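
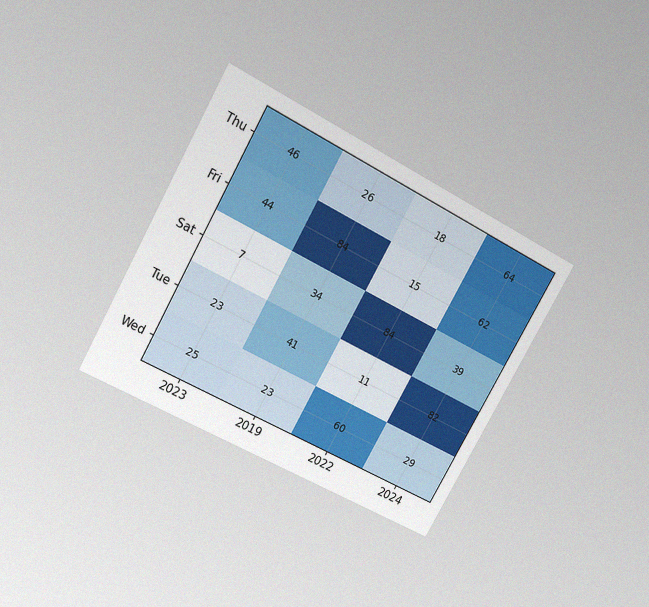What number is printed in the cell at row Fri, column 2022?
15

The chart is tilted about 29° clockwise and viewed slightly from above, with some photo noise. The (Fri, 2022) cell reads 15.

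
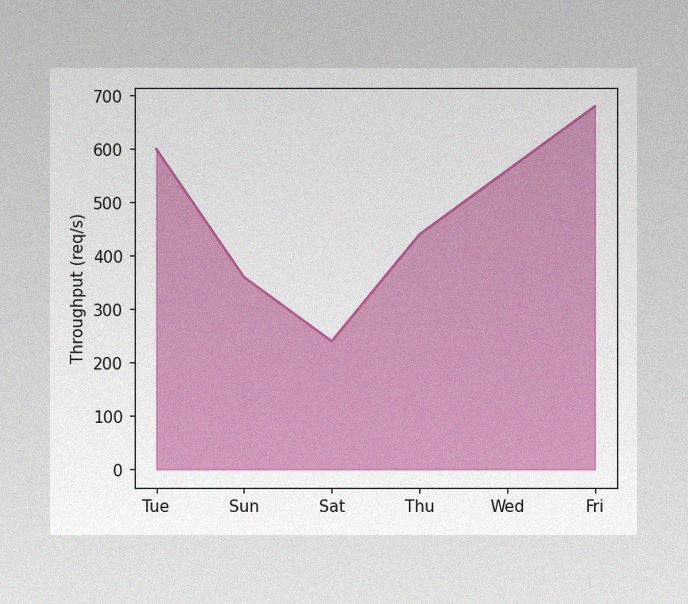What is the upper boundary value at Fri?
680req/s

The image has some photo noise and uneven lighting. At Fri the upper boundary is at 680req/s.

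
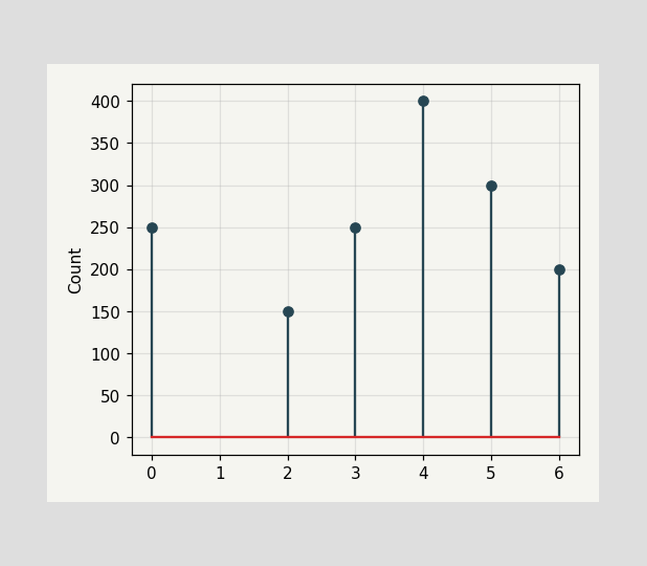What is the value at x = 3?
The stem at x=3 reaches 250.

250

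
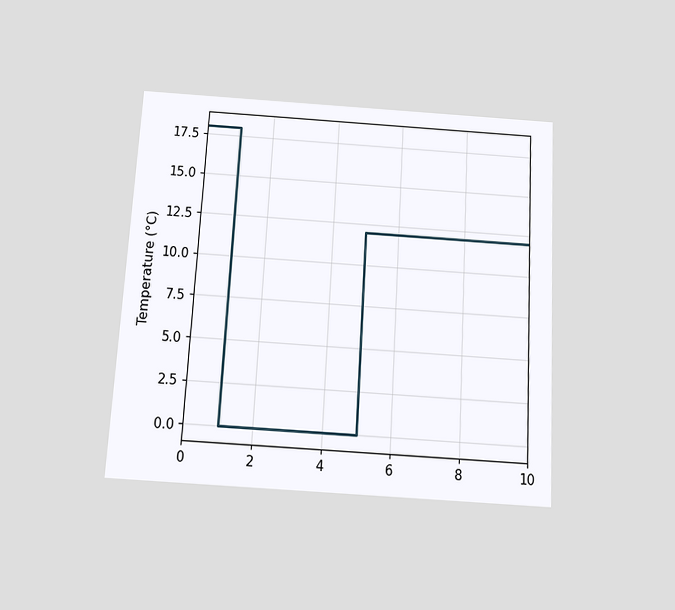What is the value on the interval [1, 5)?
0°C

The chart is tilted about 3° clockwise and viewed slightly from below. On [1, 5) the step sits at 0°C.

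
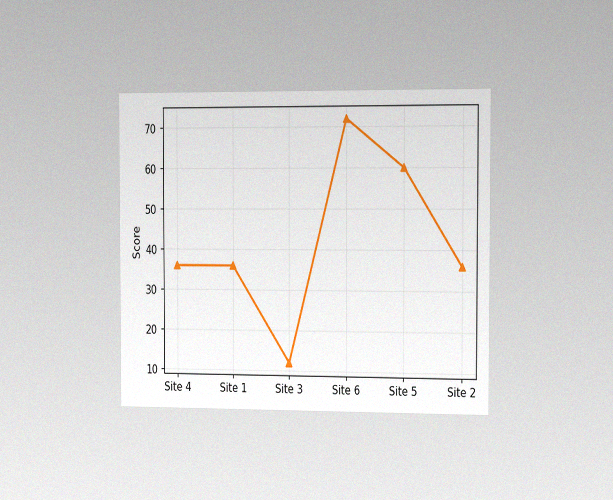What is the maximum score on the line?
The chart is viewed slightly from the right, with some photo noise. The highest point is at Site 6, and reading across to the y-axis gives 72.

72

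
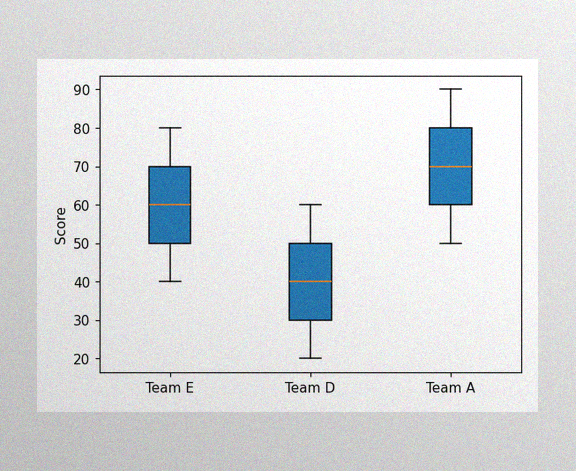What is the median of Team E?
The image has some photo noise and uneven lighting. The median line in the Team E box sits at 60.

60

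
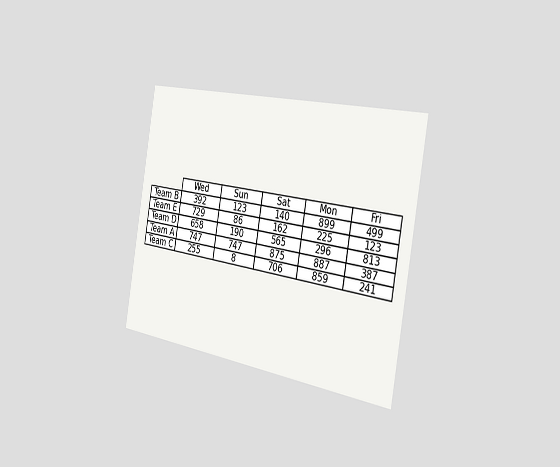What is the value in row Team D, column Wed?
658

The chart is tilted about 10° clockwise and viewed slightly from the right. The (Team D, Wed) cell reads 658.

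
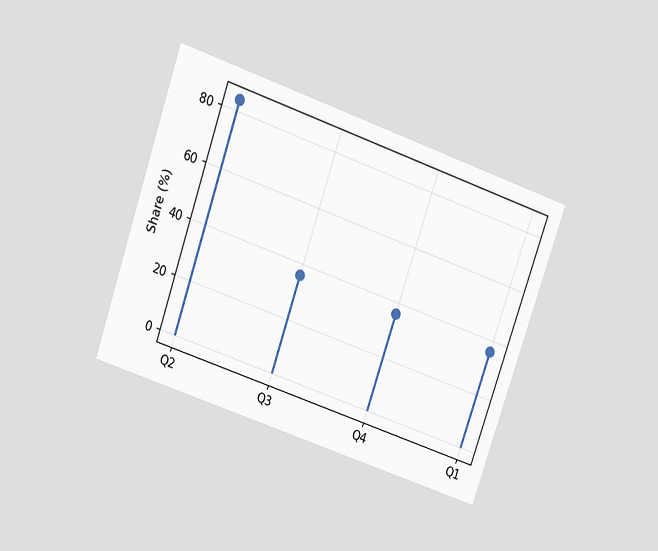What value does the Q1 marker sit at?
36%

The chart is tilted about 19° clockwise and viewed slightly from above. The Q1 marker sits at 36%.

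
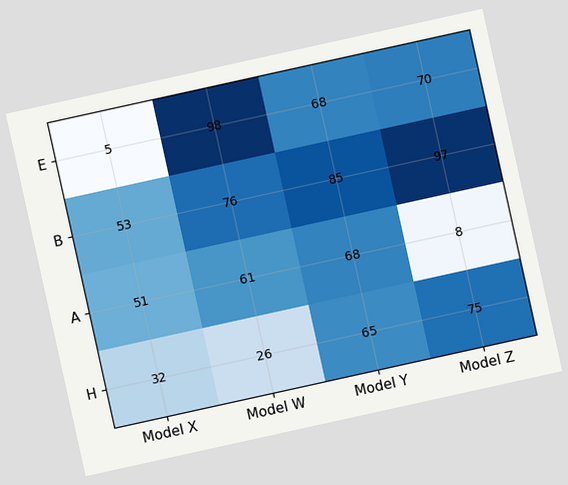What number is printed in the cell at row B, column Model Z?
97

The chart is tilted about 12° counter-clockwise. The (B, Model Z) cell reads 97.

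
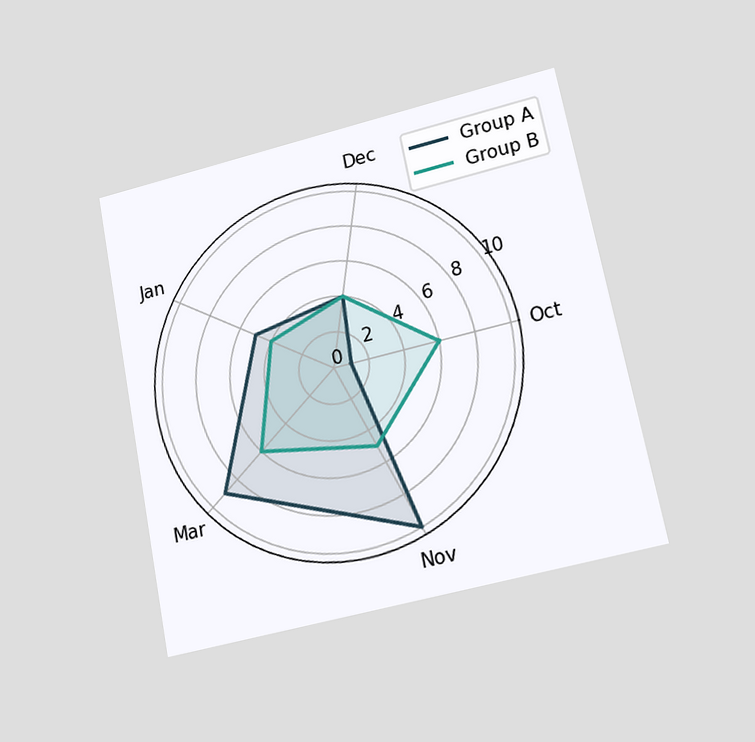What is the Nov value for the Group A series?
The chart is tilted about 11° counter-clockwise and viewed at a slight angle. On the Nov axis, Group A reaches 10.

10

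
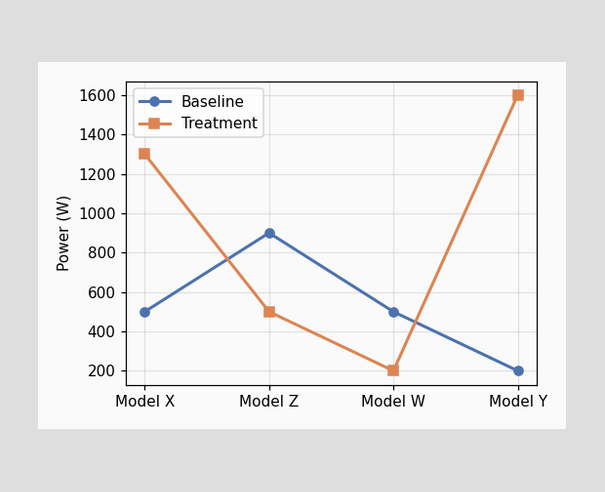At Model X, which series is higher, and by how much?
Treatment, by 800W

At Model X, Treatment sits above the other line by 800W.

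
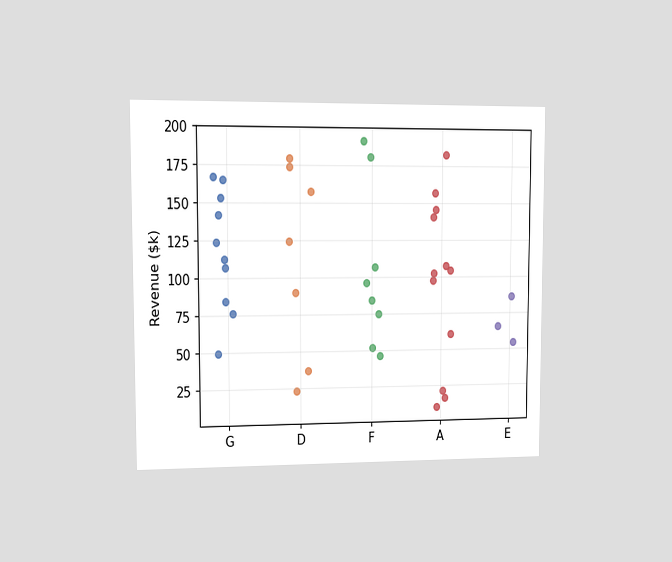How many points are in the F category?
8

The chart is viewed at a slight angle. Counting the markers in the F column gives 8.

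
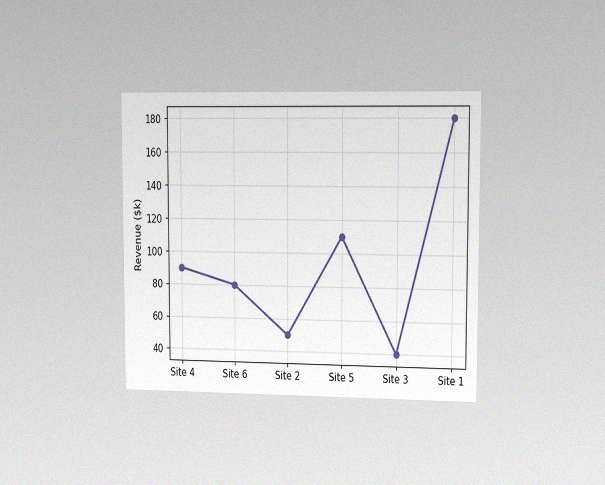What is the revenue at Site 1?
$180k

The chart is viewed slightly from the right, with some photo noise. At Site 1, the line is at $180k.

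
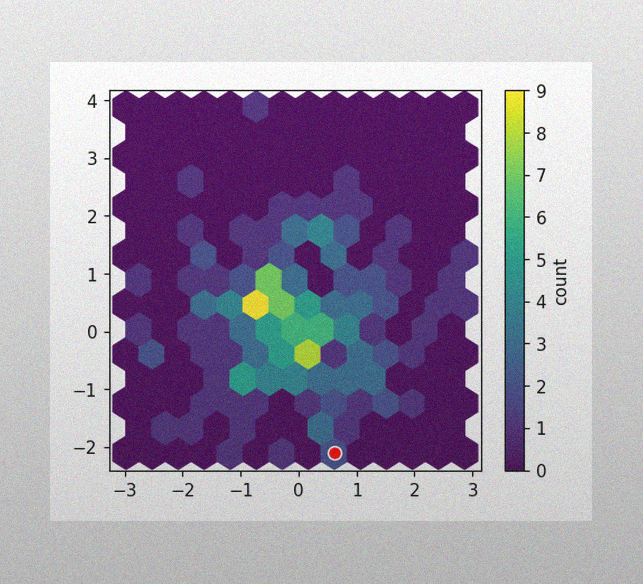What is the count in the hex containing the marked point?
2

The image has some photo noise and uneven lighting. The marked hex reads 2 on the colorbar.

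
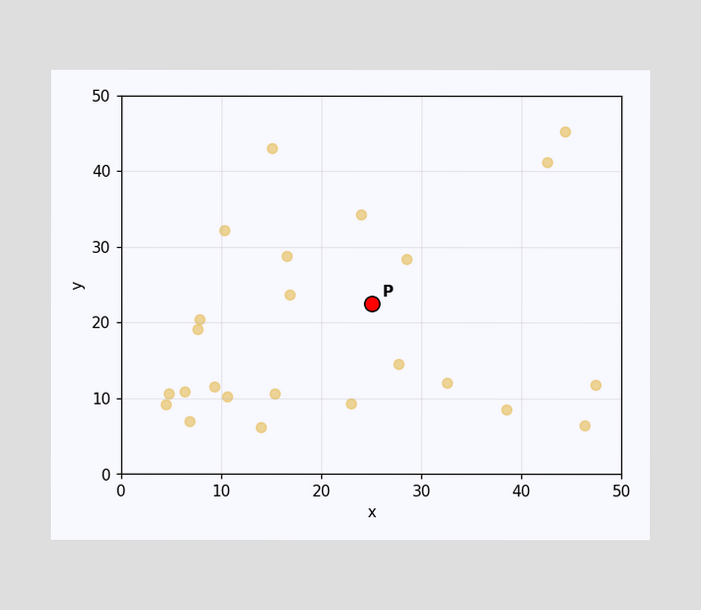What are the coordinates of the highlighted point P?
Following the gridlines from P to each axis, P sits at (25, 22.5).

(25, 22.5)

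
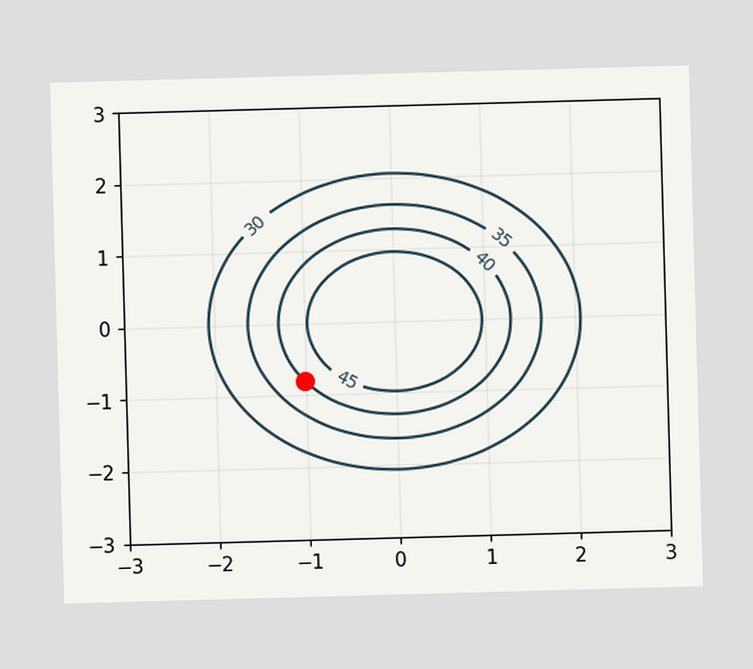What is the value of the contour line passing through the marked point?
40

The marked point sits on the contour labelled 40.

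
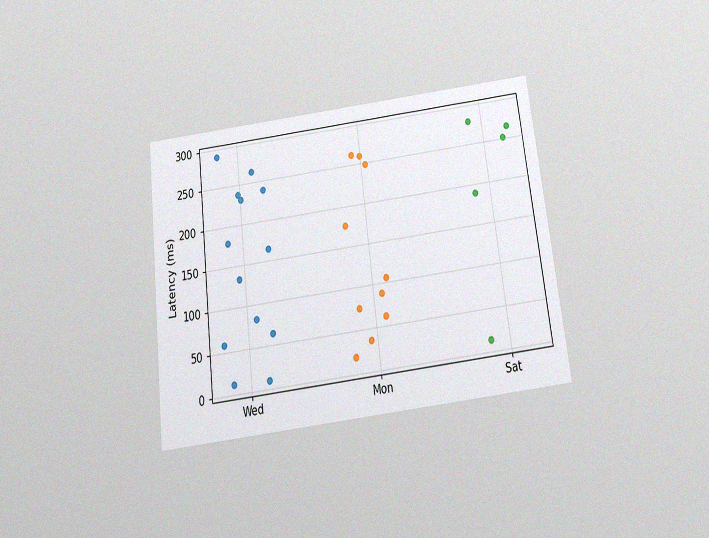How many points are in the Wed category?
The chart is tilted about 7° counter-clockwise and viewed slightly from below, with some photo noise. Counting the markers in the Wed column gives 13.

13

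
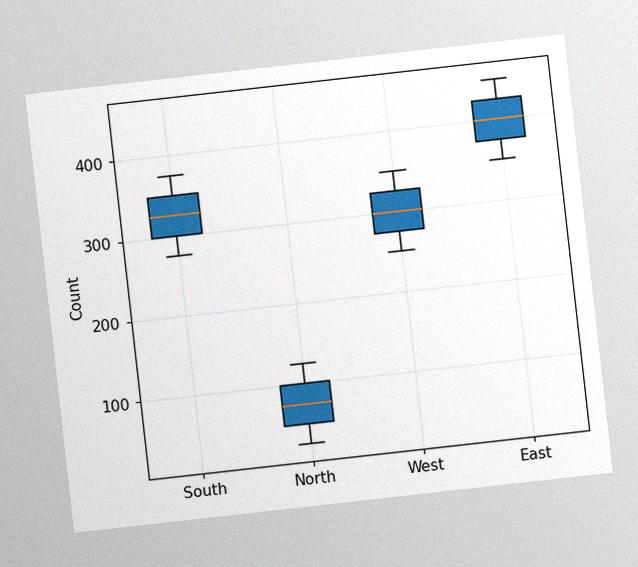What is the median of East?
400

The chart is tilted about 6° counter-clockwise, with some photo noise. The median line in the East box sits at 400.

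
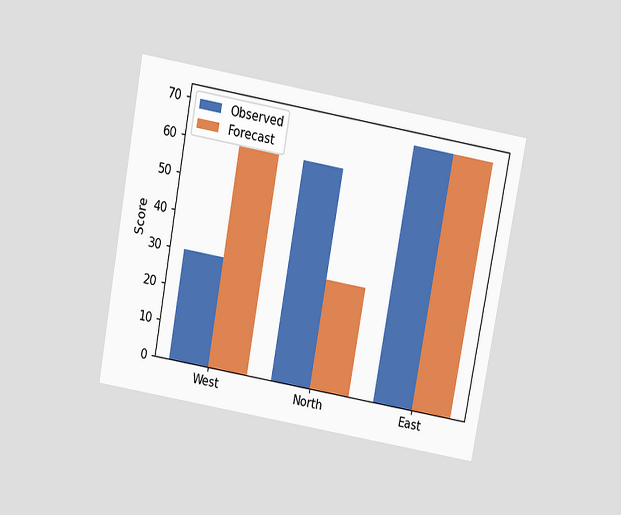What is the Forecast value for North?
30

The chart is tilted about 10° clockwise and viewed slightly from above. The Forecast bar at North reaches 30 on the y-axis.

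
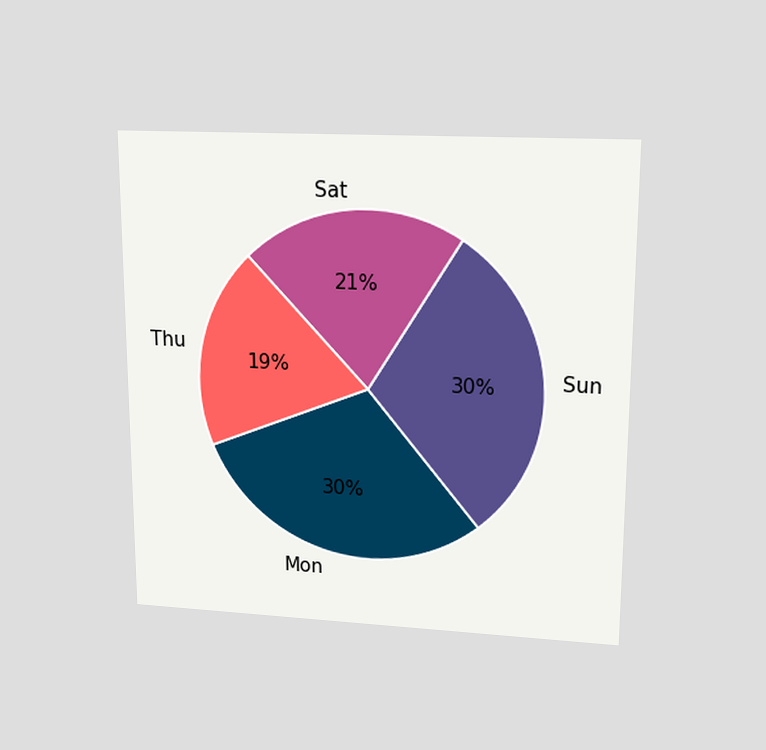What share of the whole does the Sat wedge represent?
21%

The chart is viewed slightly from above. The Sat slice takes up 21% of the pie.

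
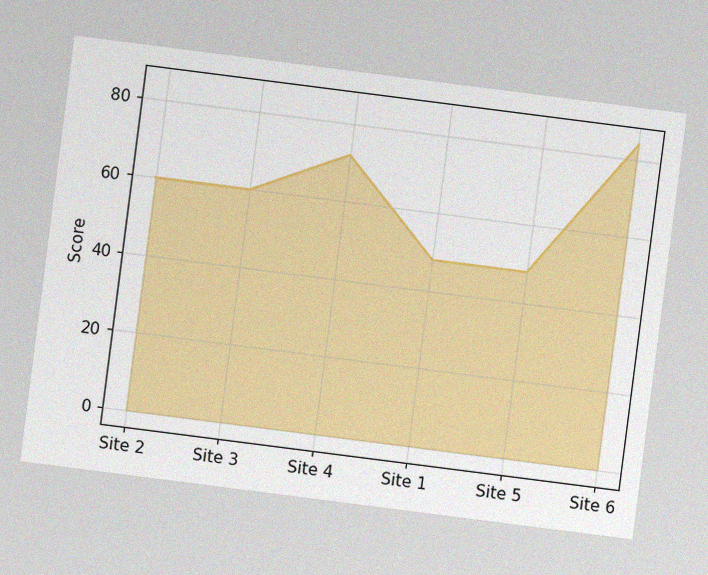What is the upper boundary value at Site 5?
The chart is tilted about 7° clockwise, with some photo noise. At Site 5 the upper boundary is at 48.

48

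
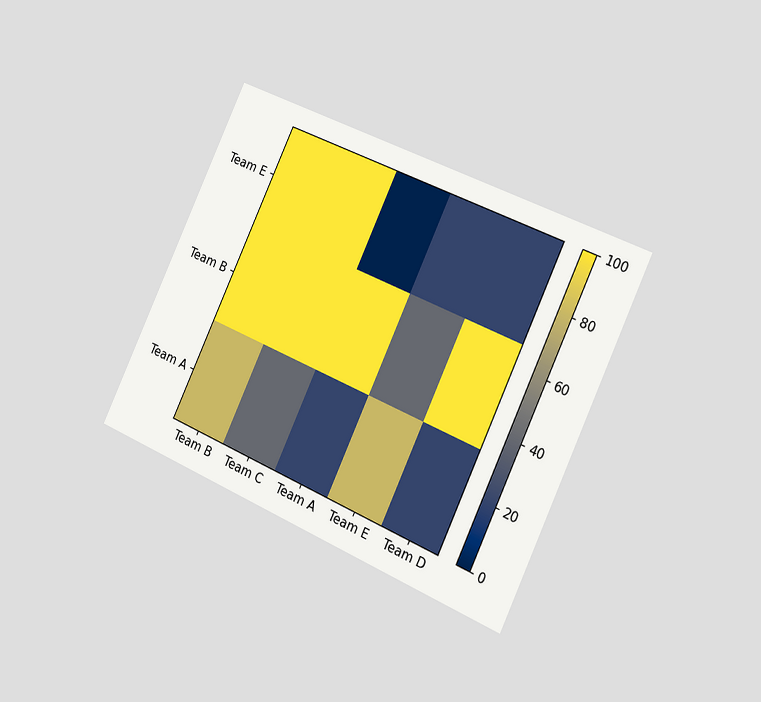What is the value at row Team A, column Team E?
80

The chart is tilted about 25° clockwise and viewed slightly from the right. Matching cell (Team A, Team E) against the colorbar gives 80.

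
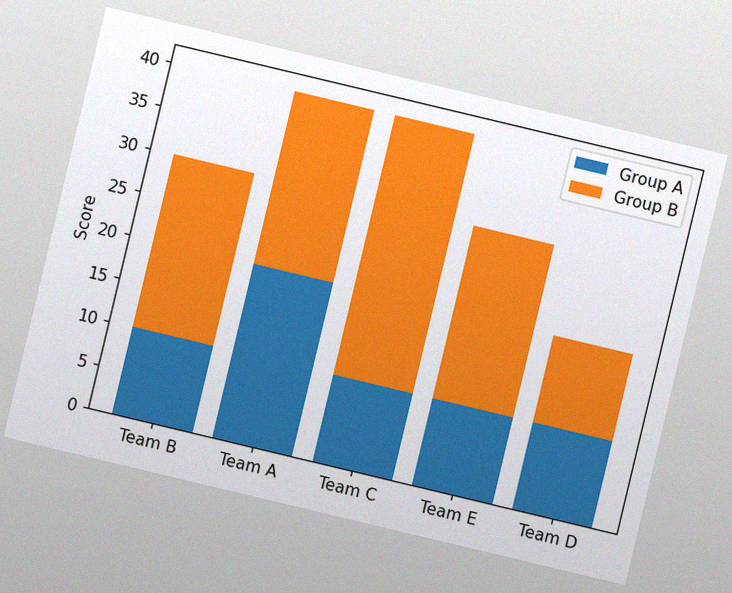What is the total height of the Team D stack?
The chart is tilted about 13° clockwise, with some photo noise. The Team D stack's top reaches 20 on the y-axis.

20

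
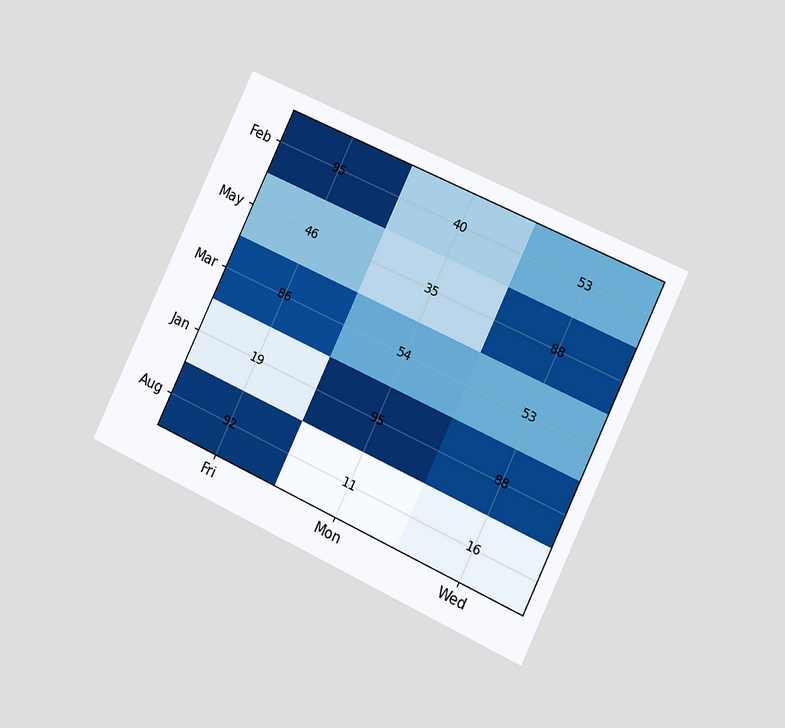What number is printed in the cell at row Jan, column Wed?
The chart is tilted about 25° clockwise and viewed slightly from the right. The (Jan, Wed) cell reads 88.

88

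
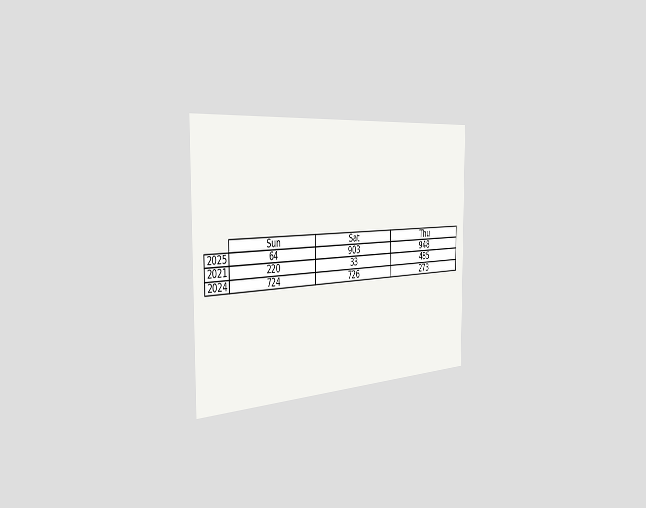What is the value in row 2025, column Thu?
948

The chart is viewed slightly from the left. The (2025, Thu) cell reads 948.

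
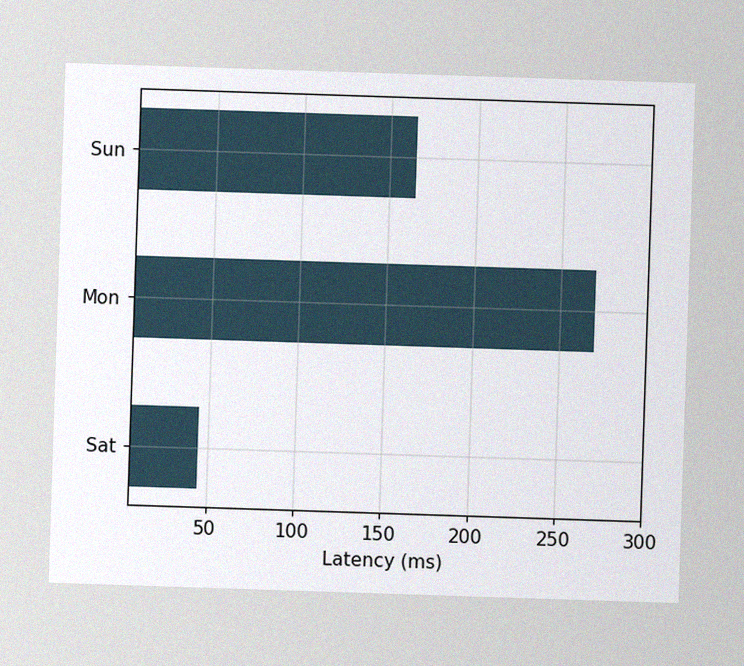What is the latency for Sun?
165ms

The image has some photo noise and uneven lighting. Reading along the chart's x-axis, the Sun bar reaches 165ms.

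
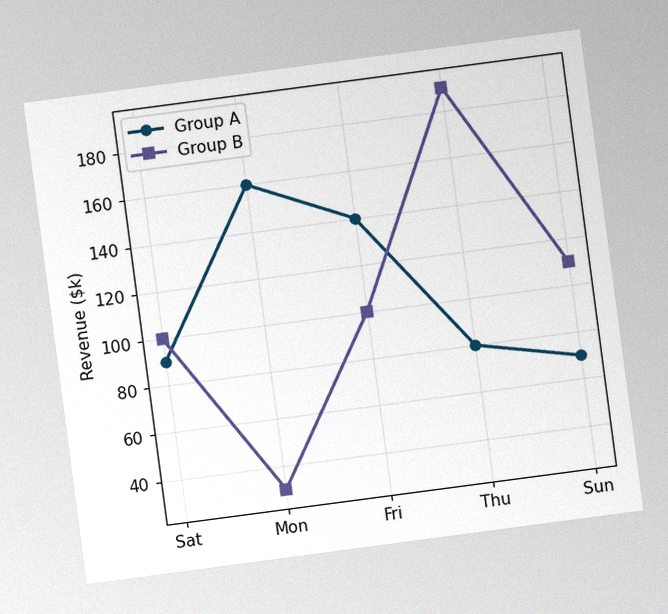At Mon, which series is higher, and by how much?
The chart is tilted about 8° counter-clockwise, with some photo noise. At Mon, Group A sits above the other line by $130k.

Group A, by $130k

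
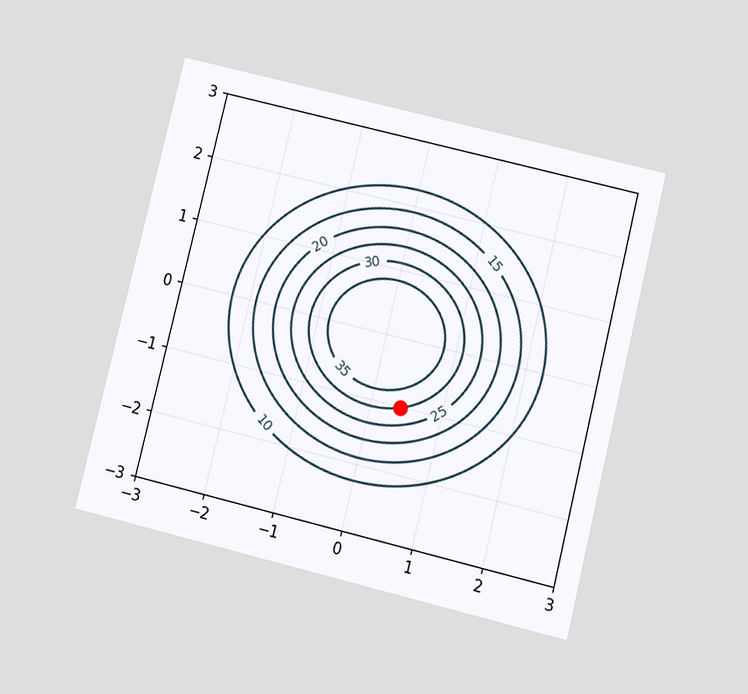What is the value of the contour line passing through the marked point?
30

The chart is tilted about 14° clockwise and viewed slightly from below. The marked point sits on the contour labelled 30.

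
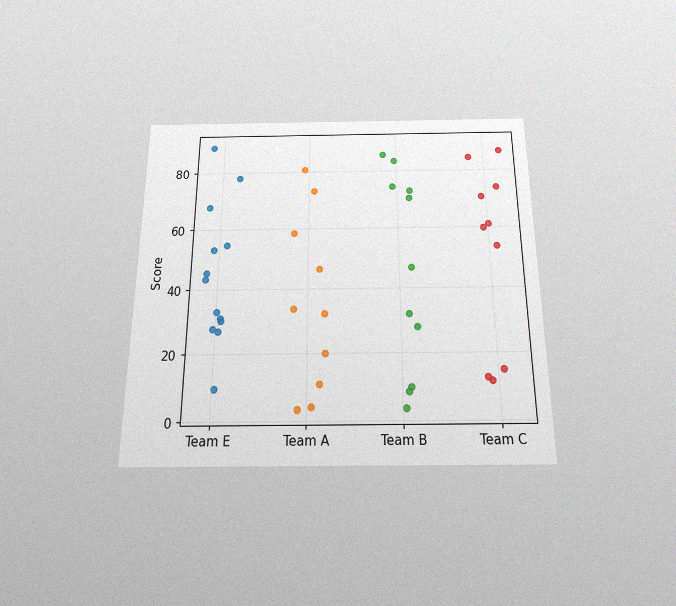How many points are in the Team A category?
10

The chart is viewed slightly from below, with some photo noise. Counting the markers in the Team A column gives 10.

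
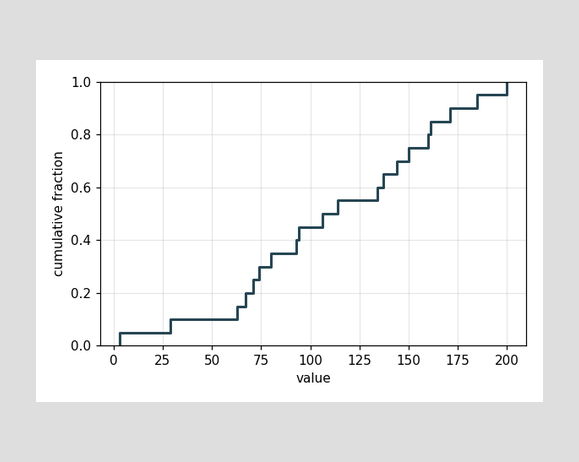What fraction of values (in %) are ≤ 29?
10%

At x=29 the ECDF step is at 10%.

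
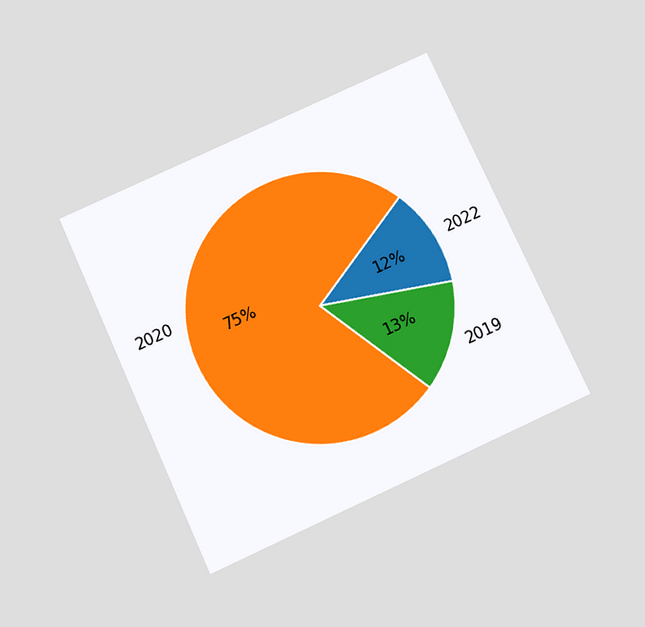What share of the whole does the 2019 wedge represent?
13%

The chart is tilted about 25° counter-clockwise and viewed slightly from below. The 2019 slice takes up 13% of the pie.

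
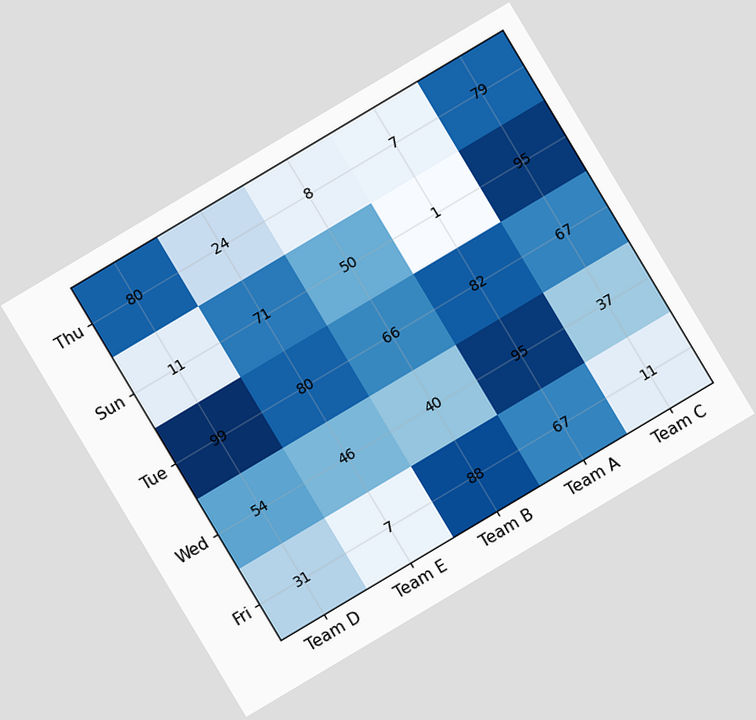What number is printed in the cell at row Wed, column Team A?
95

The chart is tilted about 31° counter-clockwise. The (Wed, Team A) cell reads 95.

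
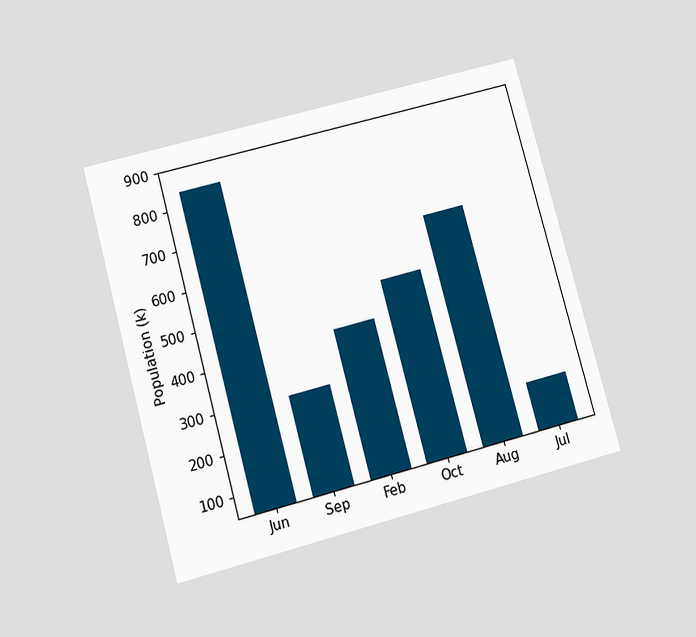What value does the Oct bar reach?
504k

The chart is tilted about 15° counter-clockwise and viewed slightly from below. Reading along the chart's y-axis, the Oct bar reaches 504k.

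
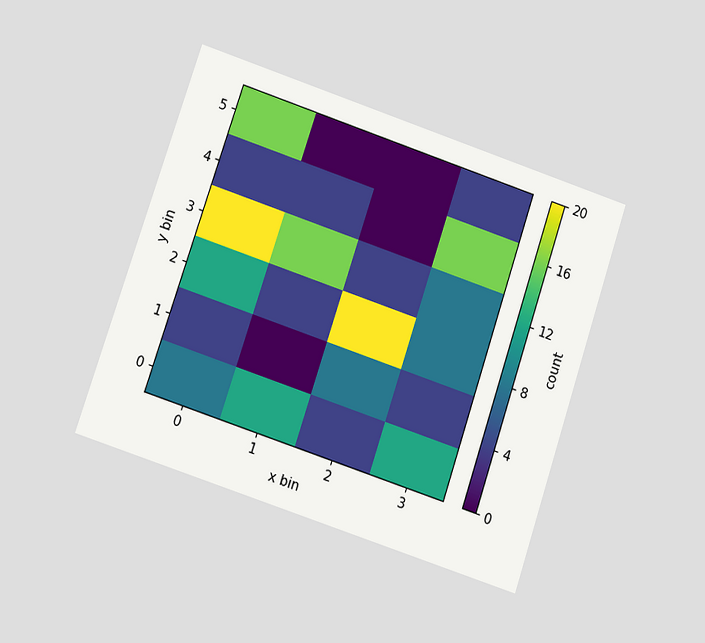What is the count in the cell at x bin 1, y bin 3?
16

The chart is tilted about 18° clockwise and viewed at a slight angle. Matching the cell (1, 3) against the colorbar gives 16.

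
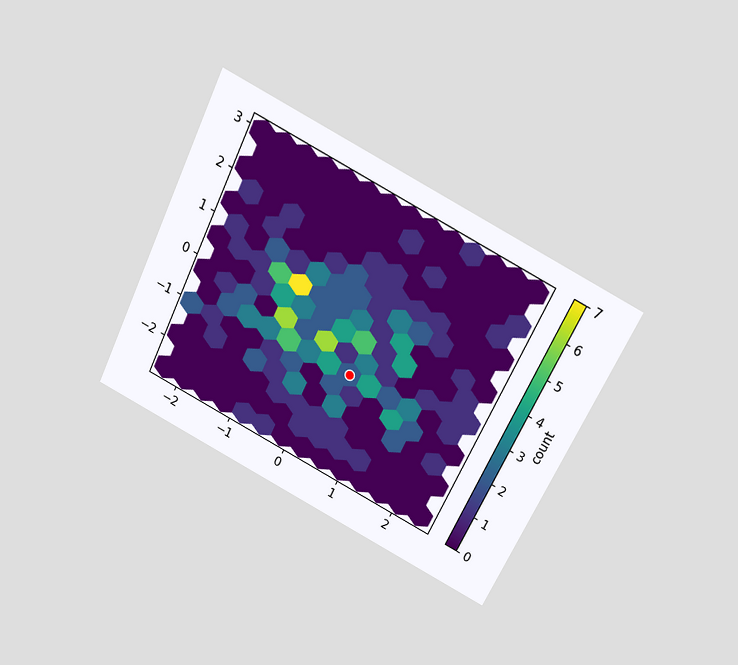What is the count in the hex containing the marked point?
2

The chart is tilted about 26° clockwise and viewed slightly from above. The marked hex reads 2 on the colorbar.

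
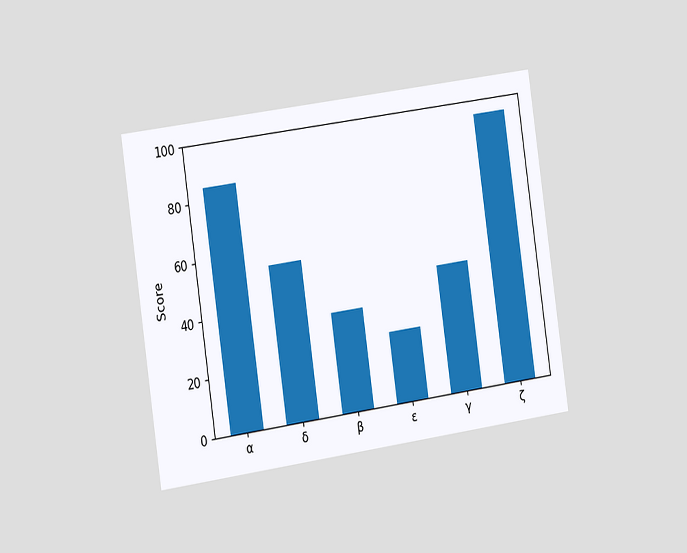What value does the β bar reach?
35

The chart is tilted about 8° counter-clockwise and viewed slightly from the left. Reading along the chart's y-axis, the β bar reaches 35.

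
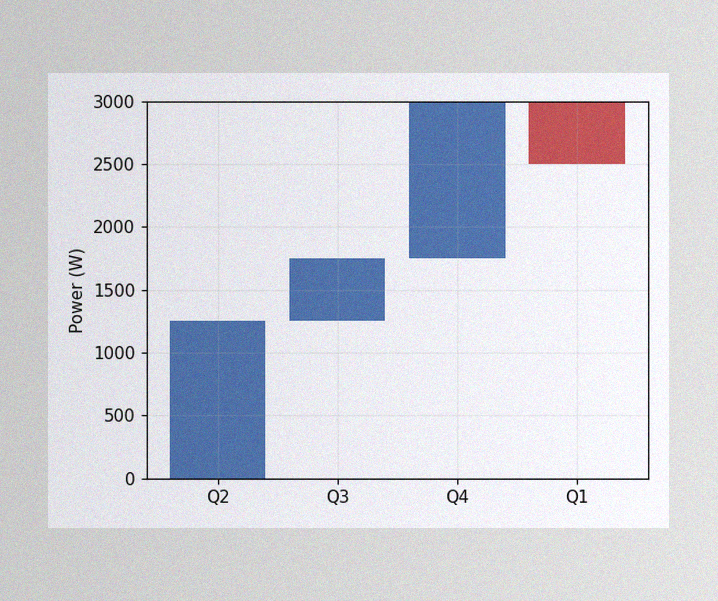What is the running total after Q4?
3000W

The image has some photo noise and uneven lighting. After Q4 the running total reaches 3000W.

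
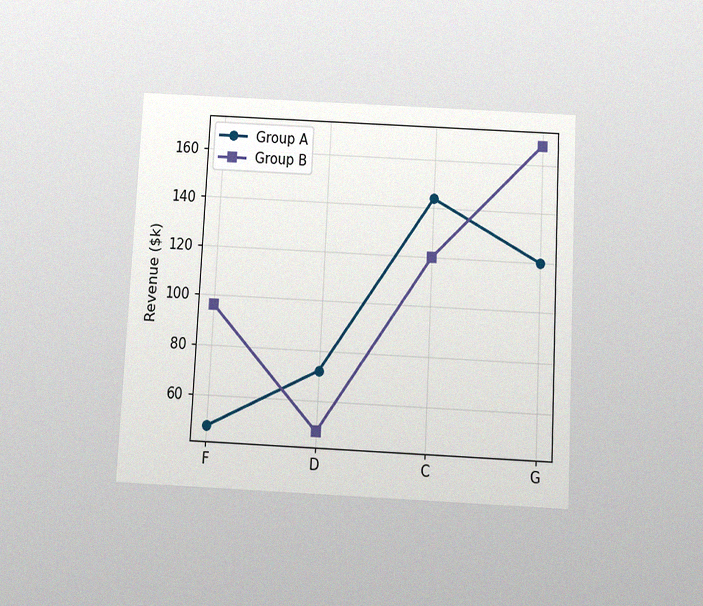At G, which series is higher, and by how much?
Group B, by $48k

The chart is tilted about 3° clockwise and viewed slightly from below, with some photo noise. At G, Group B sits above the other line by $48k.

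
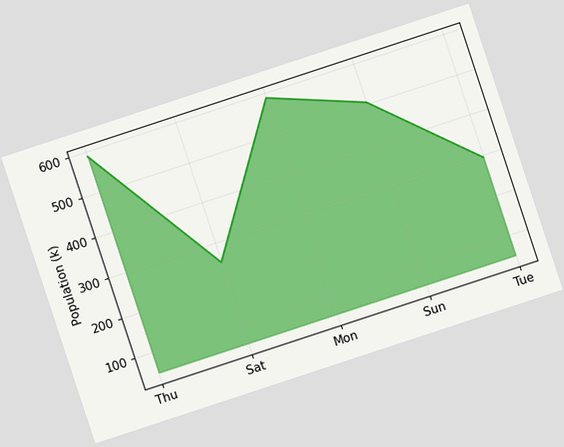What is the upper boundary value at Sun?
504k

The chart is tilted about 18° counter-clockwise. At Sun the upper boundary is at 504k.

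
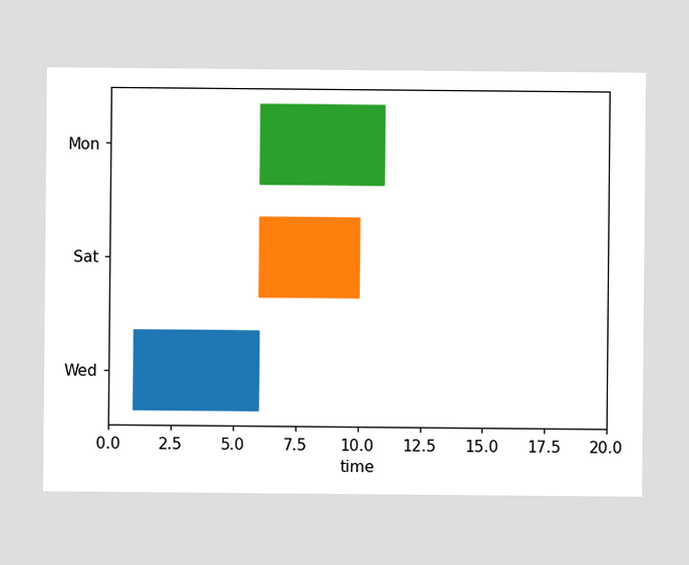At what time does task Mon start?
6

The Mon bar begins at t=6.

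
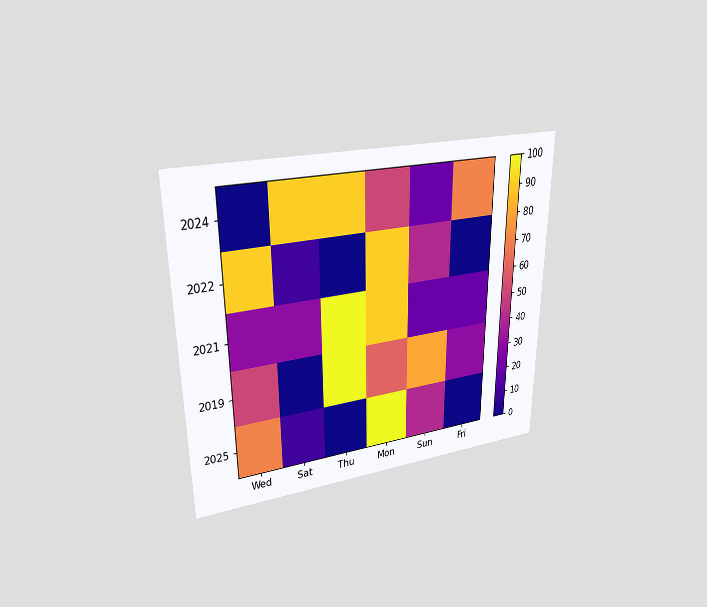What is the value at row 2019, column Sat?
The chart is viewed at a slight angle. Matching cell (2019, Sat) against the colorbar gives 0.

0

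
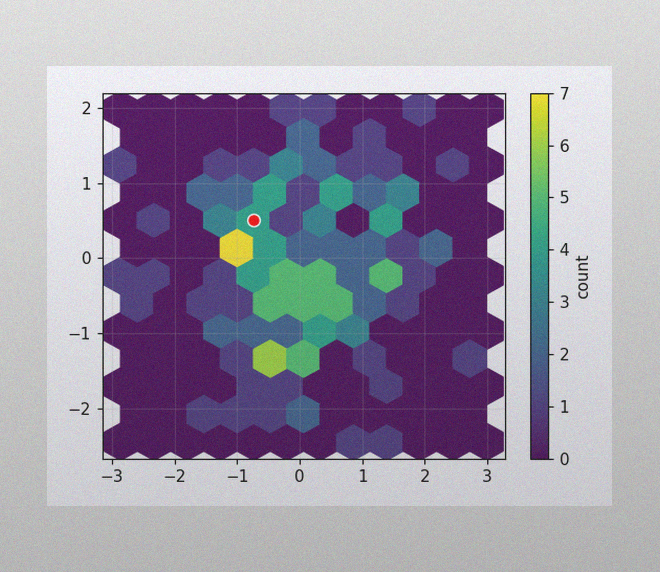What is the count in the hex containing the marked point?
The image has some photo noise and uneven lighting. The marked hex reads 4 on the colorbar.

4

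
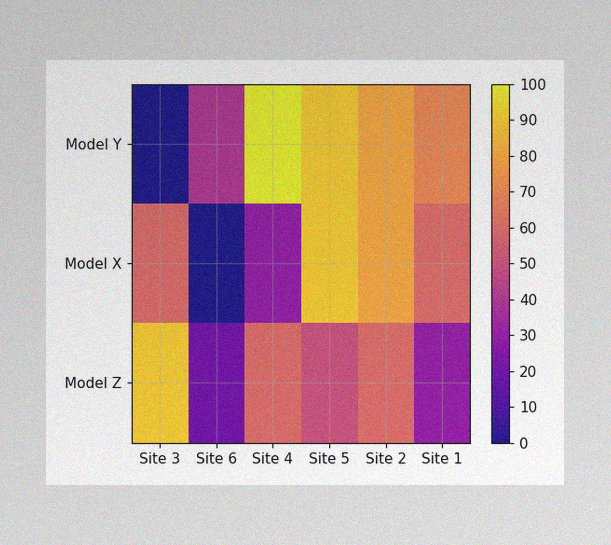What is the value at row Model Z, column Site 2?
60

The image has some photo noise and uneven lighting. Matching cell (Model Z, Site 2) against the colorbar gives 60.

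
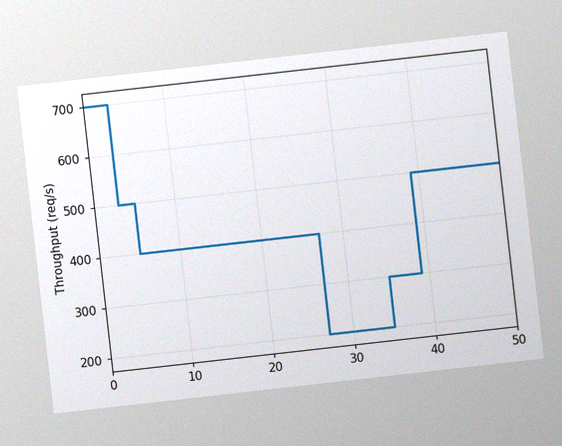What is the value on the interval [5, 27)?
The chart is tilted about 6° counter-clockwise, with some photo noise. On [5, 27) the step sits at 400req/s.

400req/s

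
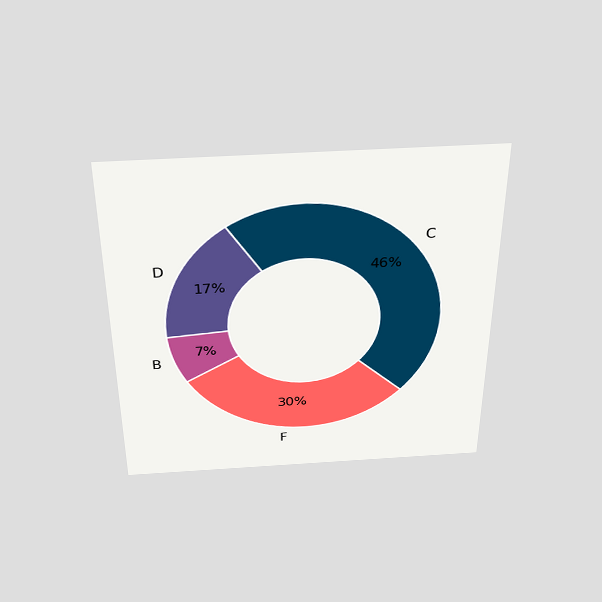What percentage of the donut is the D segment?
17%

The chart is viewed slightly from above. The D segment takes up 17% of the ring.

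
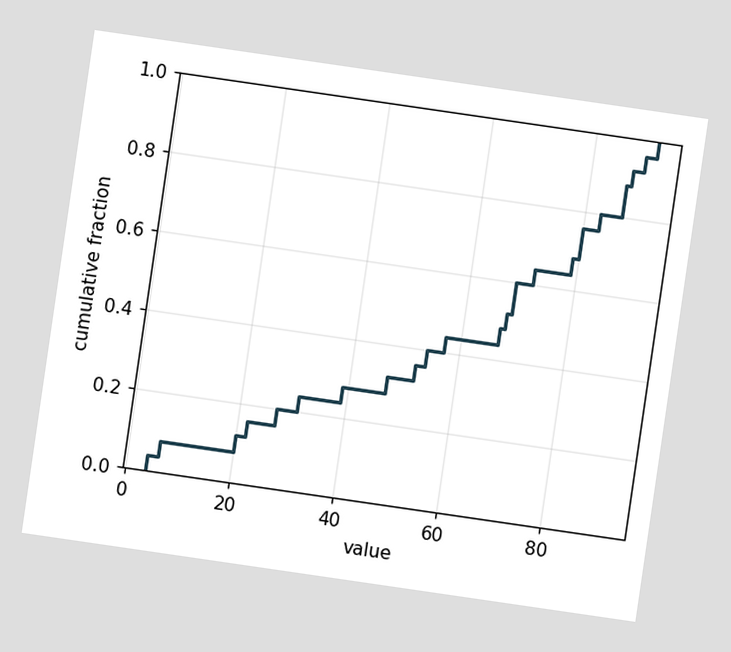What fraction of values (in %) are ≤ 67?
The chart is tilted about 8° clockwise. At x=67 the ECDF step is at 48%.

48%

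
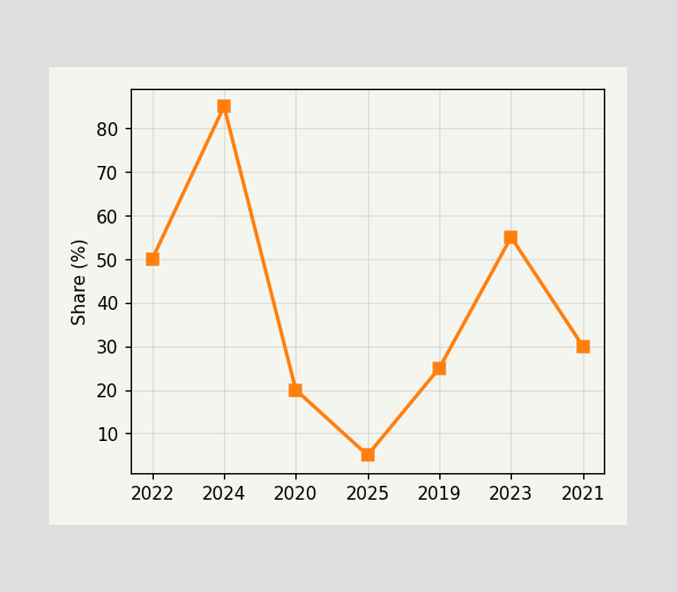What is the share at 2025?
5%

At 2025, the line is at 5%.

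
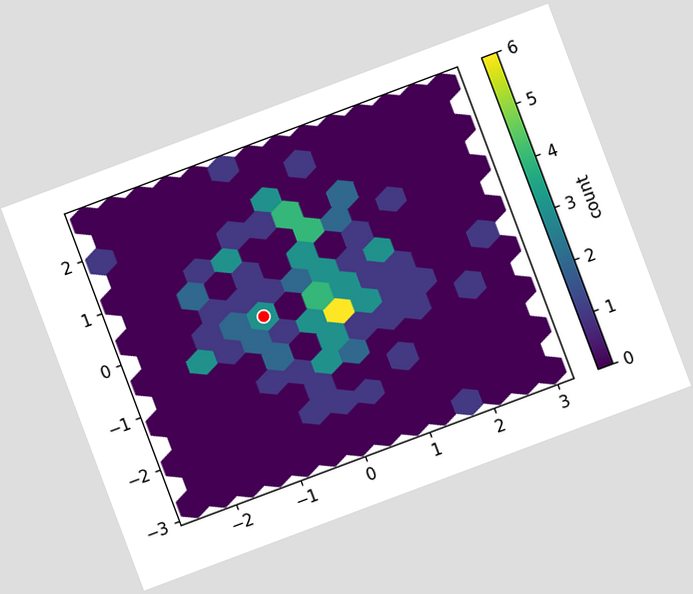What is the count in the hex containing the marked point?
The chart is tilted about 21° counter-clockwise. The marked hex reads 3 on the colorbar.

3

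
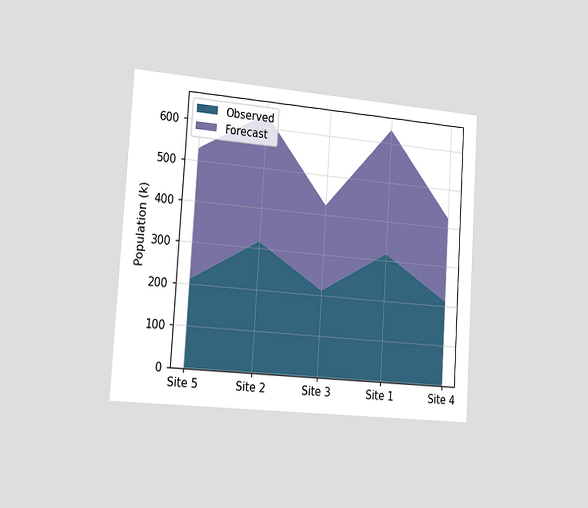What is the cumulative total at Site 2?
636k

The chart is tilted about 4° clockwise and viewed slightly from the left. The stacked total at Site 2 reaches 636k.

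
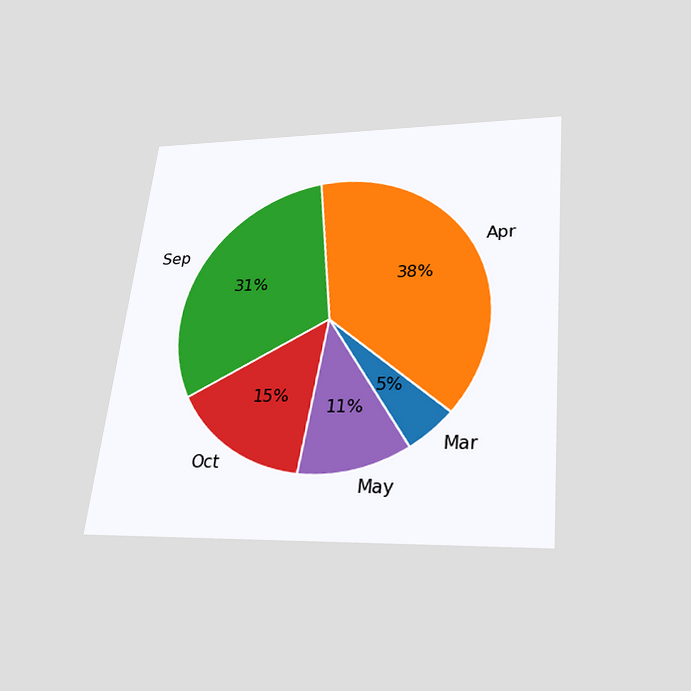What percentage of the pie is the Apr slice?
The chart is tilted about 6° clockwise and viewed slightly from below. The Apr slice takes up 38% of the pie.

38%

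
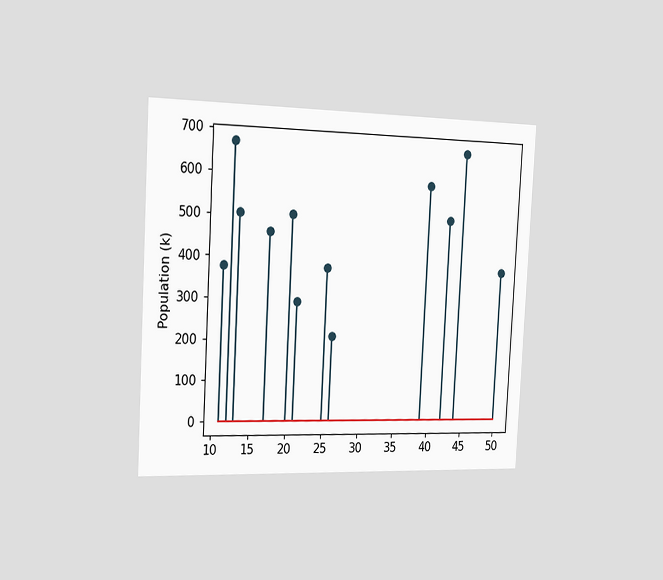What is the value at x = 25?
378k

The chart is tilted about 3° clockwise and viewed slightly from the left. The stem at x=25 reaches 378k.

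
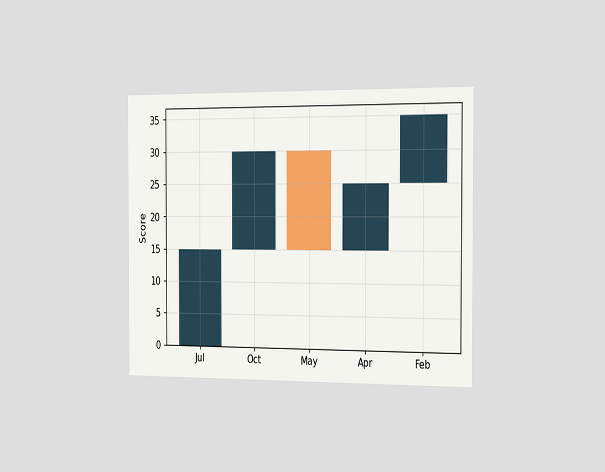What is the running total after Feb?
The chart is viewed slightly from the right. After Feb the running total reaches 35.

35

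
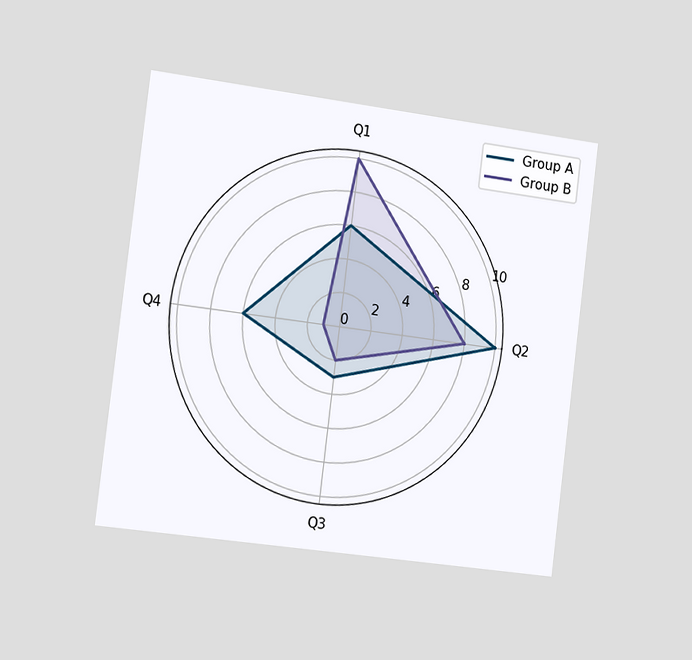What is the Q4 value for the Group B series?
1

The chart is tilted about 7° clockwise and viewed slightly from the left. On the Q4 axis, Group B reaches 1.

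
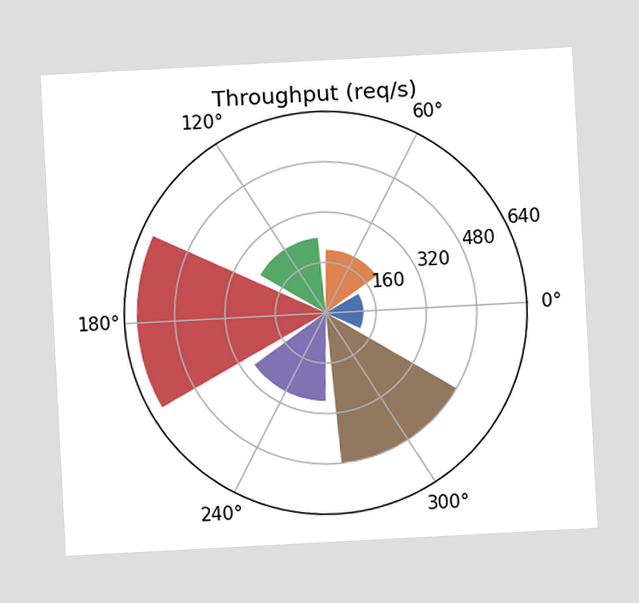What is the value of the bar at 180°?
The chart is tilted about 3° counter-clockwise. The bar at 180° reaches 600req/s on the radial axis.

600req/s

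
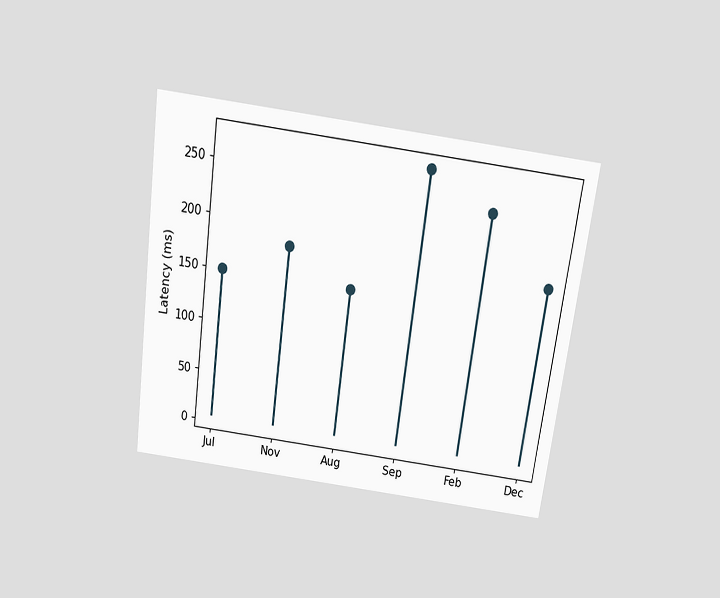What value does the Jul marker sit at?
The chart is tilted about 8° clockwise and viewed slightly from above. The Jul marker sits at 150ms.

150ms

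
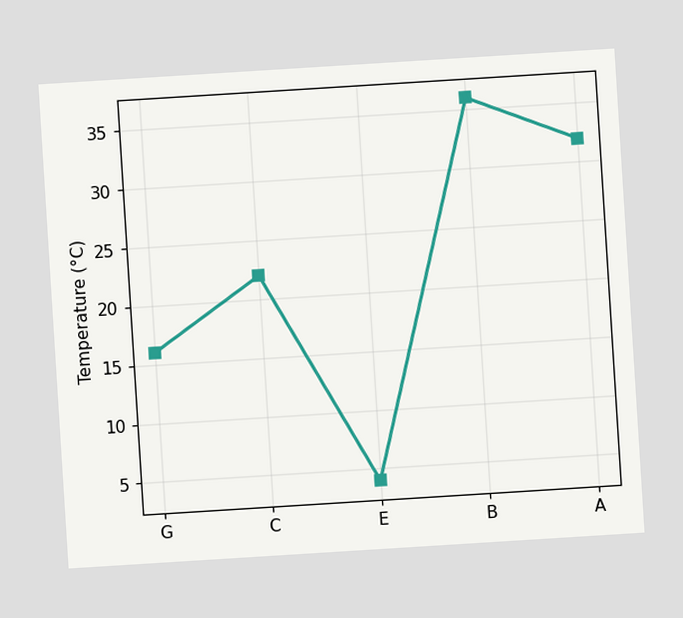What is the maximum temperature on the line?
The chart is tilted about 4° counter-clockwise. The highest point is at B, and reading across to the y-axis gives 36°C.

36°C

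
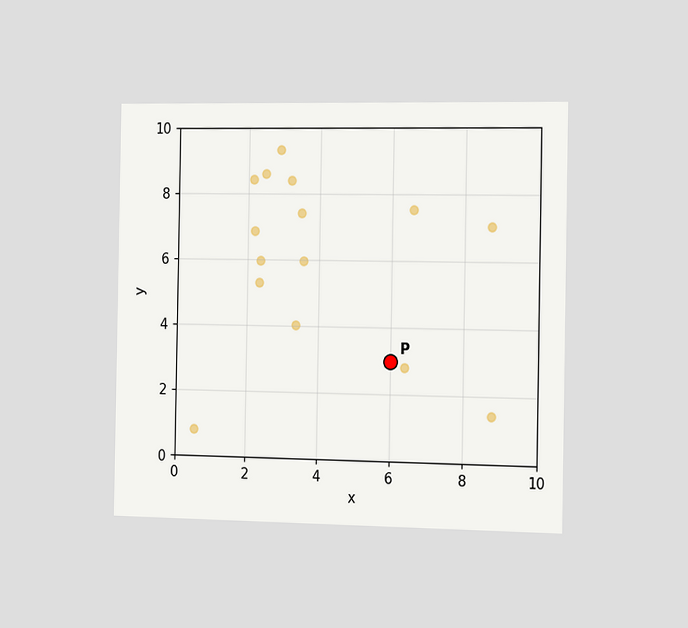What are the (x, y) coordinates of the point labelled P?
(6, 3)

The chart is viewed slightly from the right. Following the gridlines from P to each axis, P sits at (6, 3).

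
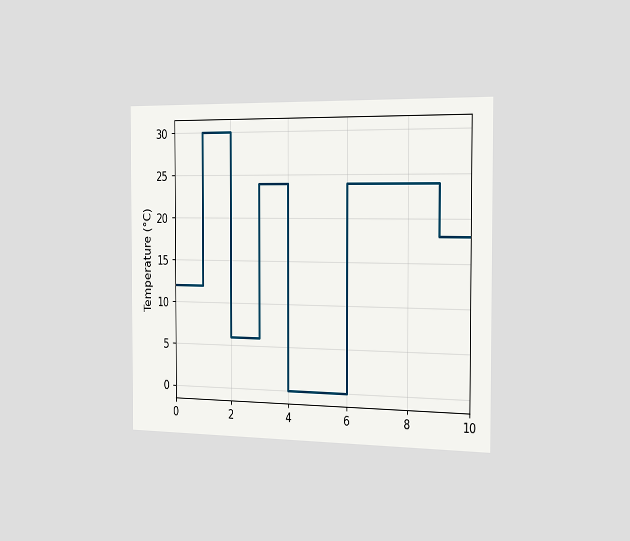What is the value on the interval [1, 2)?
30°C

The chart is viewed slightly from the right. On [1, 2) the step sits at 30°C.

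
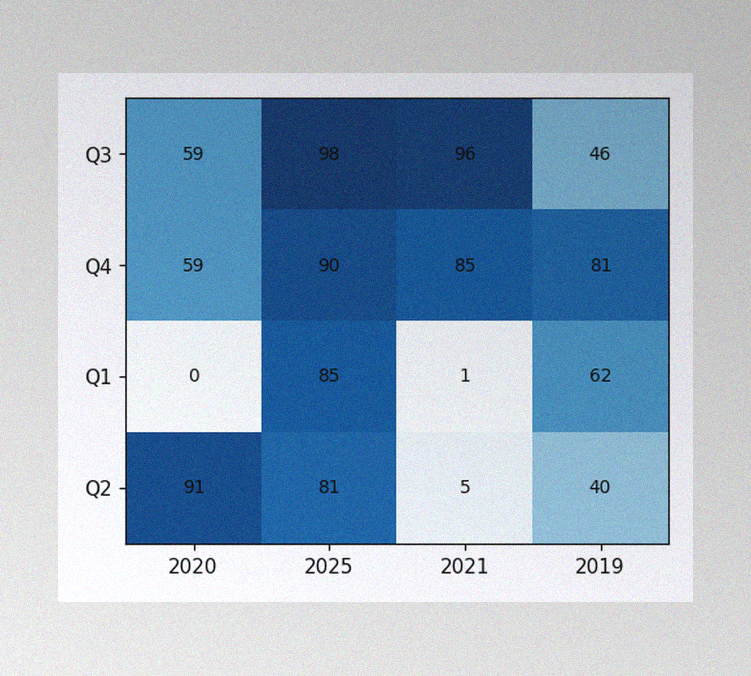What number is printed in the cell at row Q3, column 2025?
The image has some photo noise and uneven lighting. The (Q3, 2025) cell reads 98.

98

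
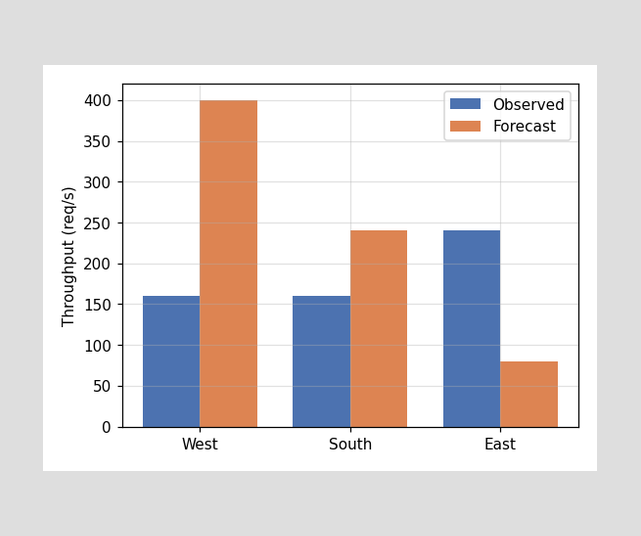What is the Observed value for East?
240req/s

The Observed bar at East reaches 240req/s on the y-axis.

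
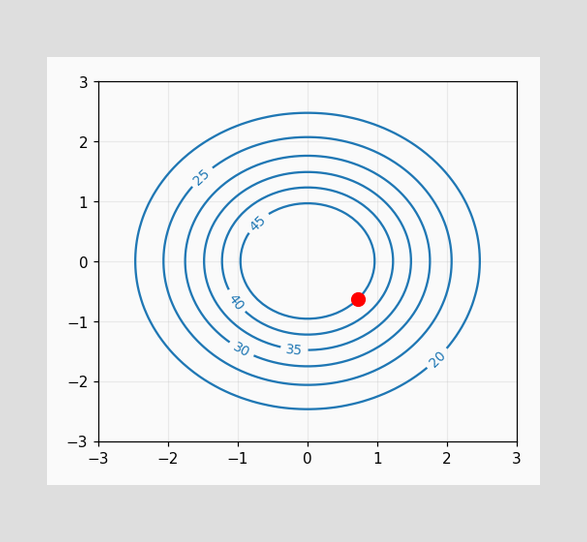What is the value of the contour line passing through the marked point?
45

The marked point sits on the contour labelled 45.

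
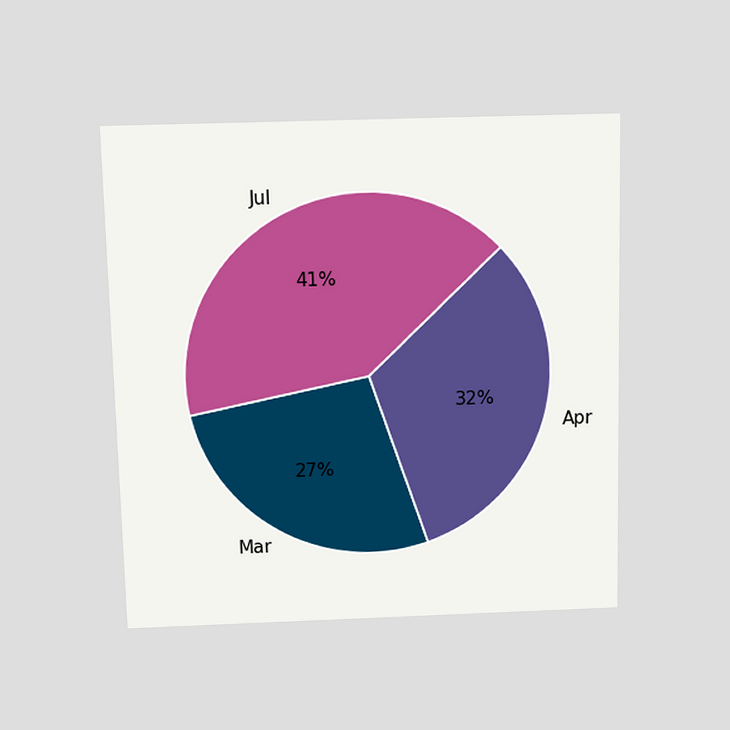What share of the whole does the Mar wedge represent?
The chart is viewed slightly from above. The Mar slice takes up 27% of the pie.

27%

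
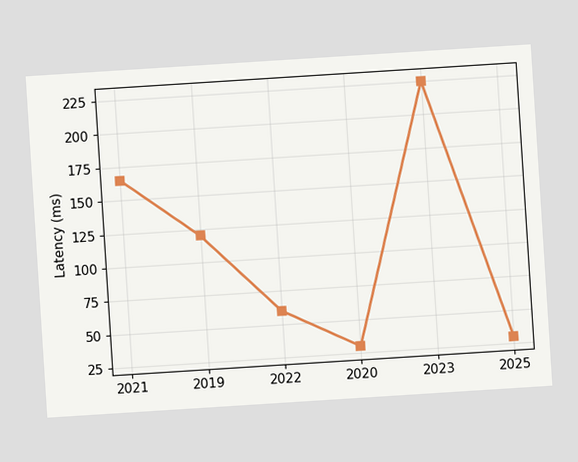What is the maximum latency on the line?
225ms

The chart is tilted about 4° counter-clockwise. The highest point is at 2023, and reading across to the y-axis gives 225ms.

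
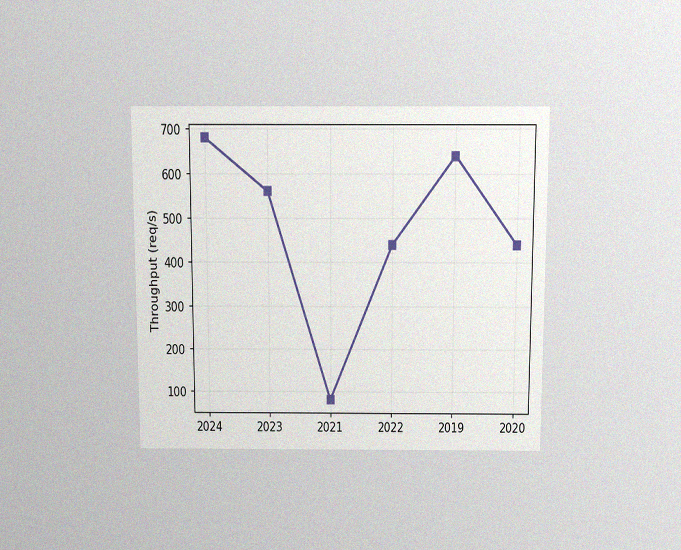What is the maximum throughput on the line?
680req/s

The chart is viewed slightly from above, with some photo noise. The highest point is at 2024, and reading across to the y-axis gives 680req/s.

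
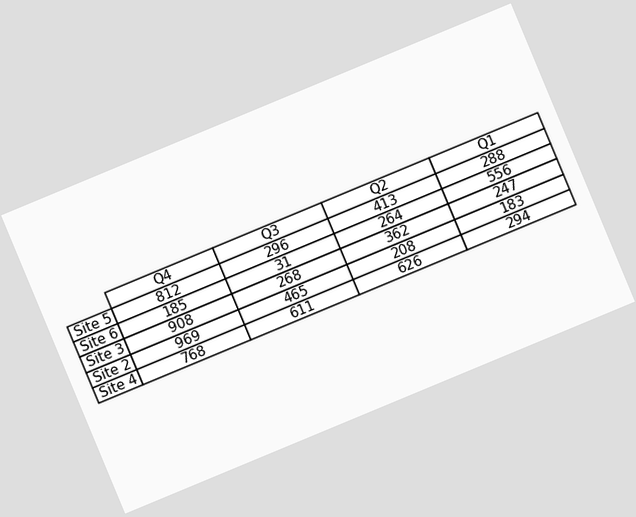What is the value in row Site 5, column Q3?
The chart is tilted about 23° counter-clockwise. The (Site 5, Q3) cell reads 296.

296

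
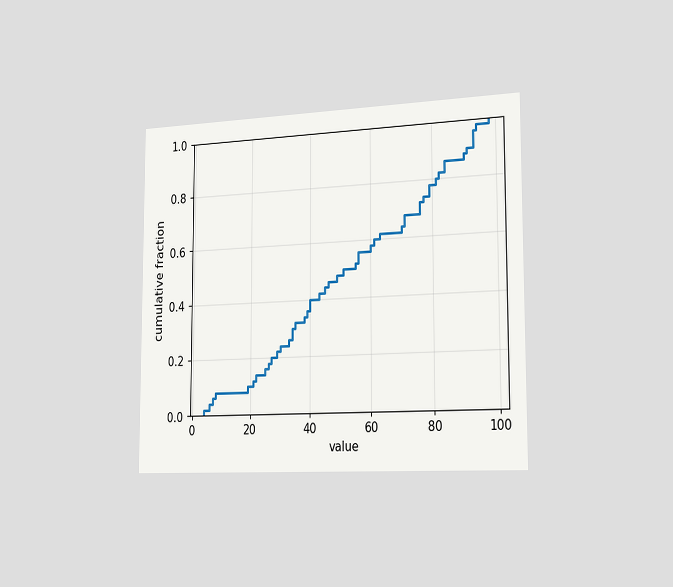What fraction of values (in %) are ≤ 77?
74%

The chart is viewed slightly from the right. At x=77 the ECDF step is at 74%.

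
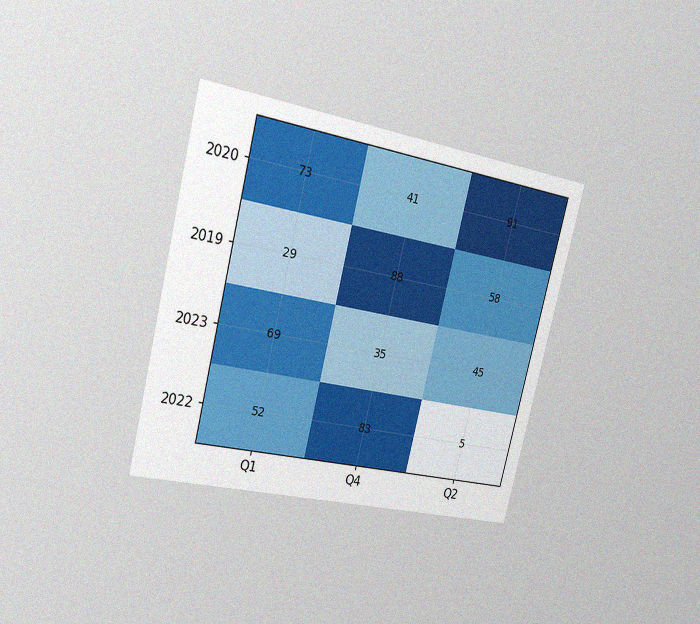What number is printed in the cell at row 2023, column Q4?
35

The chart is tilted about 14° clockwise and viewed slightly from the left, with some photo noise. The (2023, Q4) cell reads 35.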